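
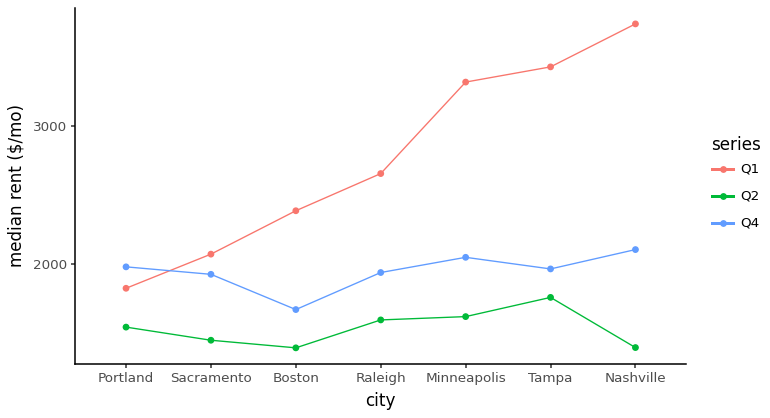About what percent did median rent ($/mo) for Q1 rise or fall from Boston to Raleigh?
Boston ≈ 2400, Raleigh ≈ 2600; (2600 − 2400) / 2400 ≈ +8.3%.

≈ +8.3%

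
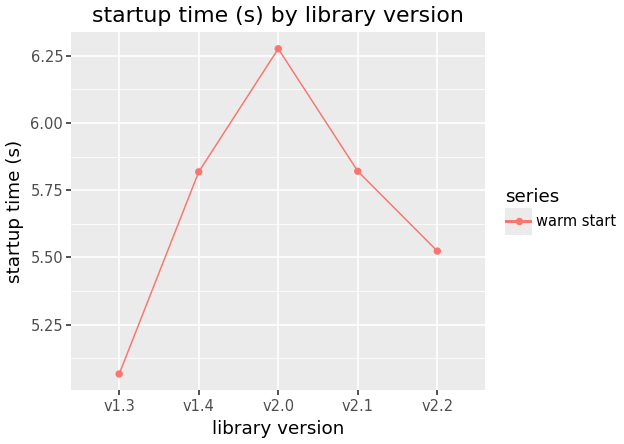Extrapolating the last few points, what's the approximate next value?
≈ 5.3

Last three: 6.2, 5.8, 5.6 → slope ≈ -0.3/step → next ≈ 5.3.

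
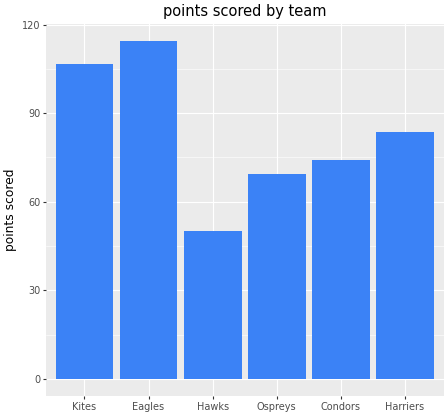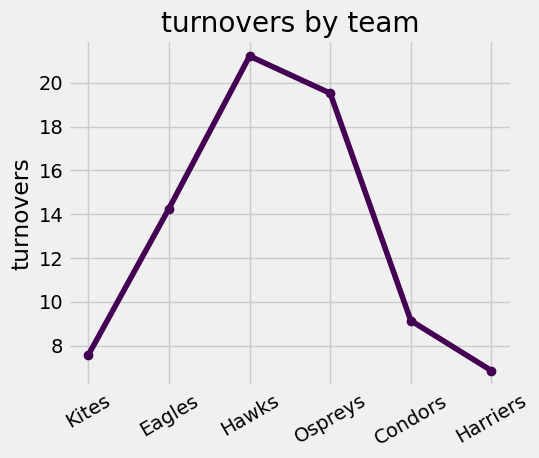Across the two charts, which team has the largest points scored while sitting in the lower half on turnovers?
Chart 2 median turnovers ≈ 12; below-median teams: Kites, Condors, Harriers. Among those, Kites has the highest points scored (≈ 100).

Kites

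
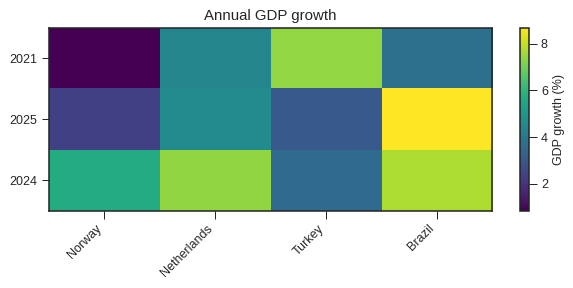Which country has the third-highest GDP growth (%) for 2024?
Norway

Top 4 for 2024: Brazil ≈ 8, Netherlands ≈ 7, Norway ≈ 6, Turkey ≈ 4.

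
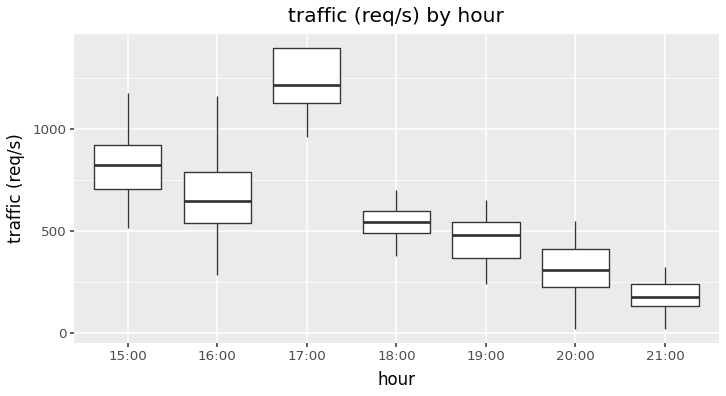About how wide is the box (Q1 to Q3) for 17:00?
Q3 ≈ 1400, Q1 ≈ 1100; IQR ≈ 300.

≈ 300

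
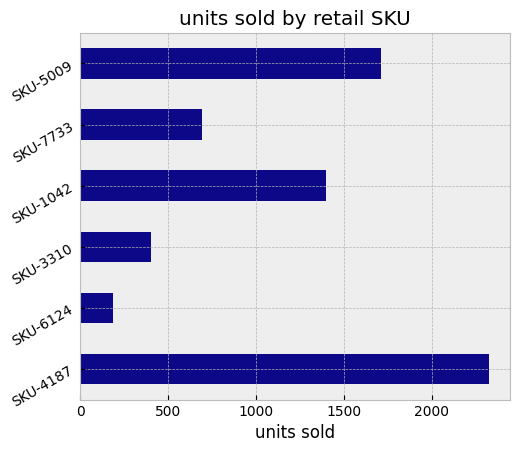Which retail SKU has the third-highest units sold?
SKU-1042

Top 4: SKU-4187 ≈ 2400, SKU-5009 ≈ 1800, SKU-1042 ≈ 1400, SKU-7733 ≈ 600.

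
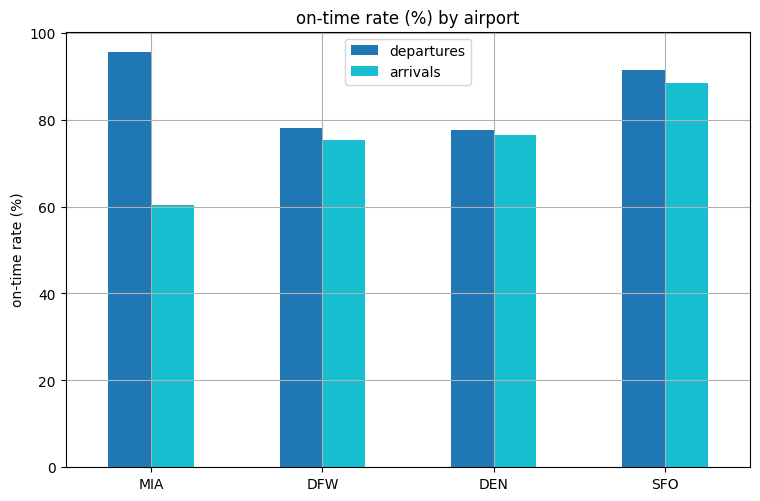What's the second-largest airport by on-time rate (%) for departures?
SFO

Top 3 for departures: MIA ≈ 100, SFO ≈ 90, DFW ≈ 80.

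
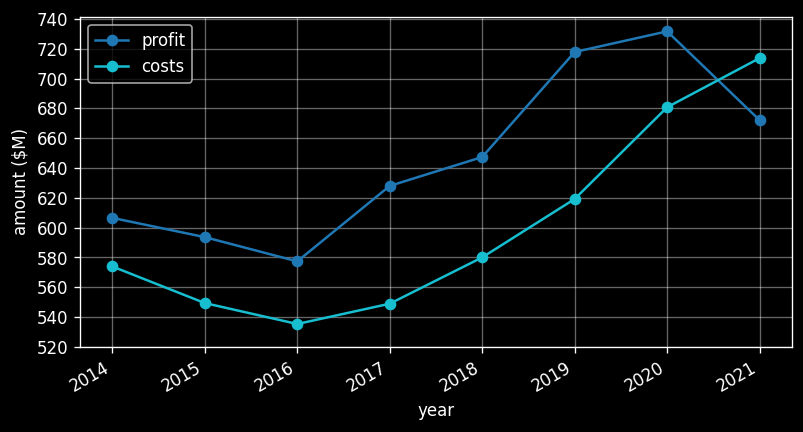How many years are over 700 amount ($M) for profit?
Above 700: 2019, 2020.

2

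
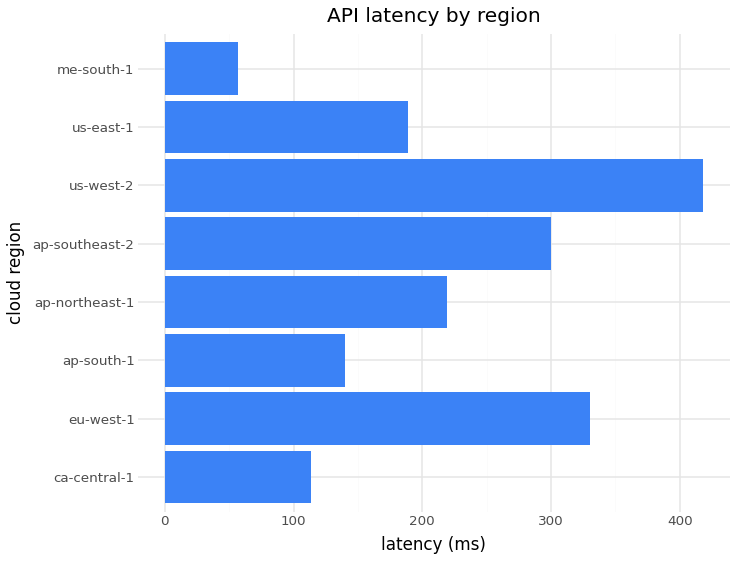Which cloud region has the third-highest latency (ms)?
Top 4: us-west-2 ≈ 400, eu-west-1 ≈ 350, ap-southeast-2 ≈ 300, ap-northeast-1 ≈ 200.

ap-southeast-2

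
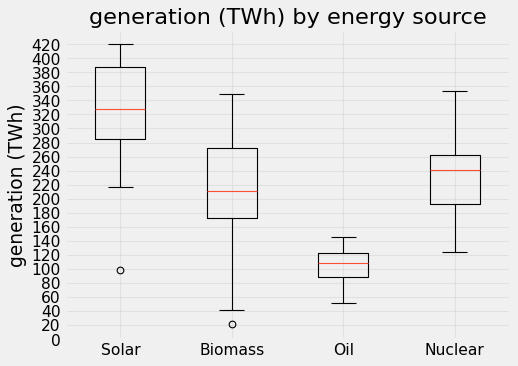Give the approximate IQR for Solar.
≈ 100

Q3 ≈ 380, Q1 ≈ 280; IQR ≈ 100.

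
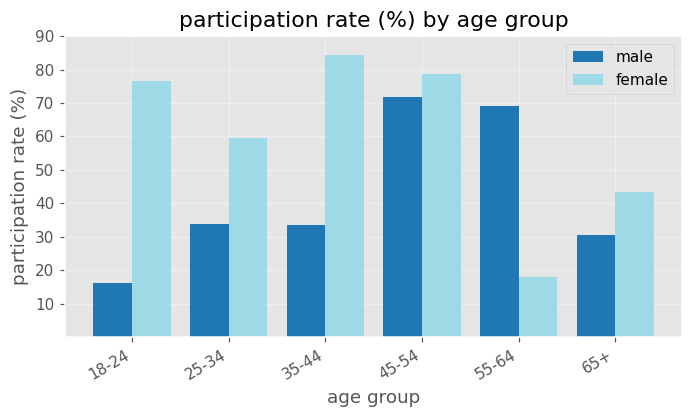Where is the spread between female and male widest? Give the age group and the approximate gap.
18-24, ≈ 60 %

18-24: female ≈ 80, male ≈ 20 → gap ≈ 60. Next-largest (55-64) is only ≈ 50.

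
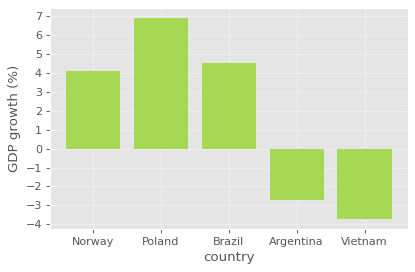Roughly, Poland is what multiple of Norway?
Poland ≈ 7, Norway ≈ 4; 7/4 ≈ 1.75.

≈ 1.75×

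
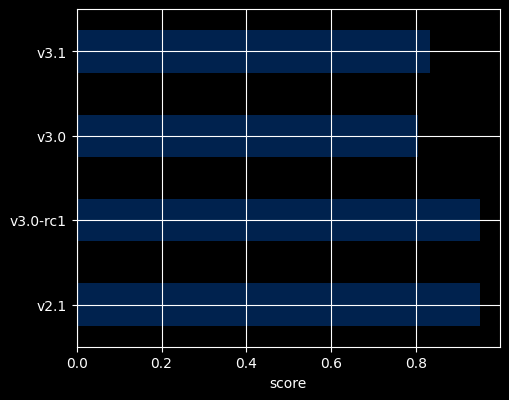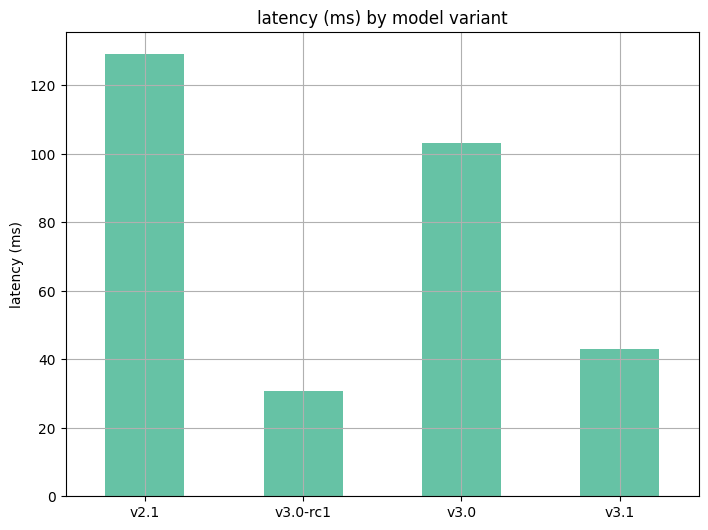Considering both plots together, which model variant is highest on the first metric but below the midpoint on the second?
v3.0-rc1

Chart 2 median latency (ms) ≈ 80; below-median model variants: v3.0-rc1, v3.1. Among those, v3.0-rc1 has the highest score (≈ 1).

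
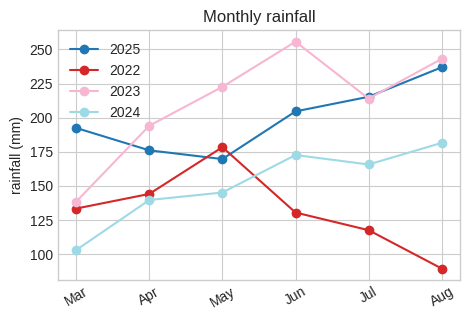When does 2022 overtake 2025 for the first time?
May

Apr: 2022 ≈ 140 vs 2025 ≈ 180 (not yet); May: 2022 ≈ 180 vs 2025 ≈ 160 (first crossover).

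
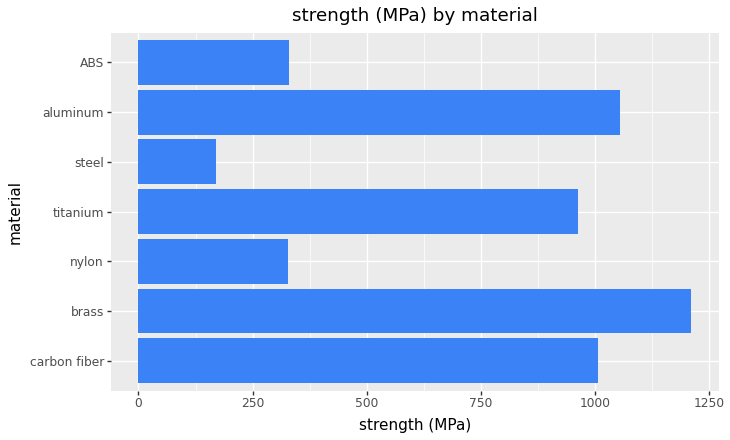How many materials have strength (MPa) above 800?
Above 800: carbon fiber, brass, titanium, aluminum.

4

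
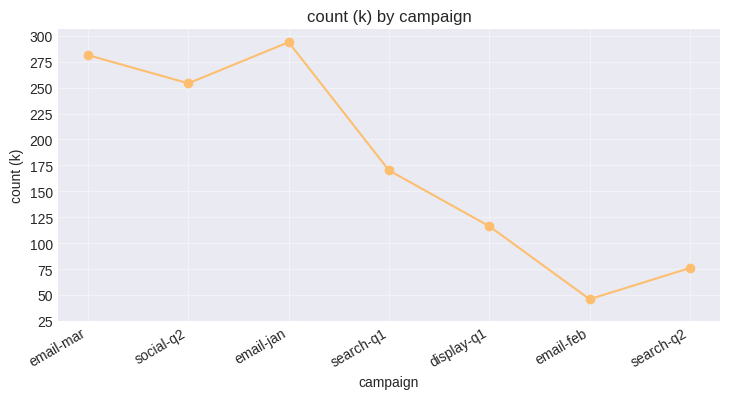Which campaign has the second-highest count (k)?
email-mar

Top 3: email-jan ≈ 300, email-mar ≈ 275, social-q2 ≈ 250.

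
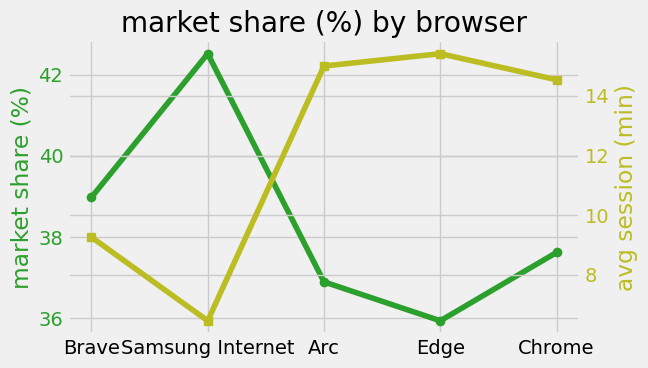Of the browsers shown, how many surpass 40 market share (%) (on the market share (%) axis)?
Above 40: Samsung Internet.

1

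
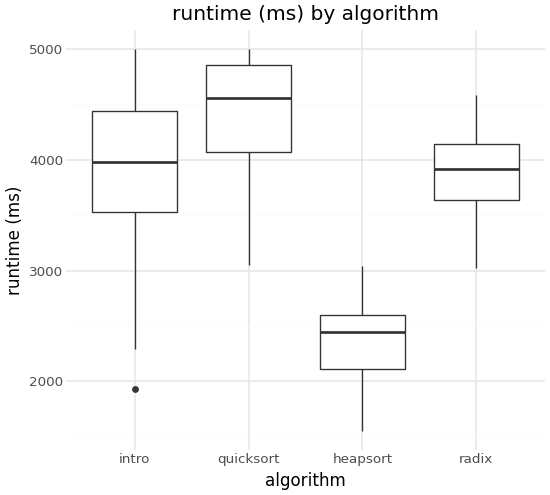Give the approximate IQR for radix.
Q3 ≈ 4200, Q1 ≈ 3600; IQR ≈ 600.

≈ 600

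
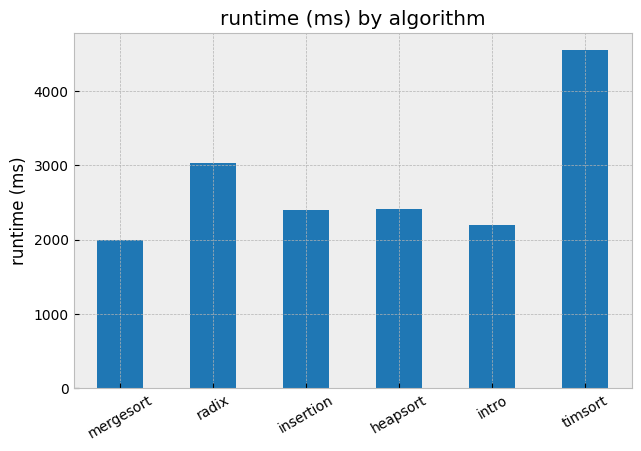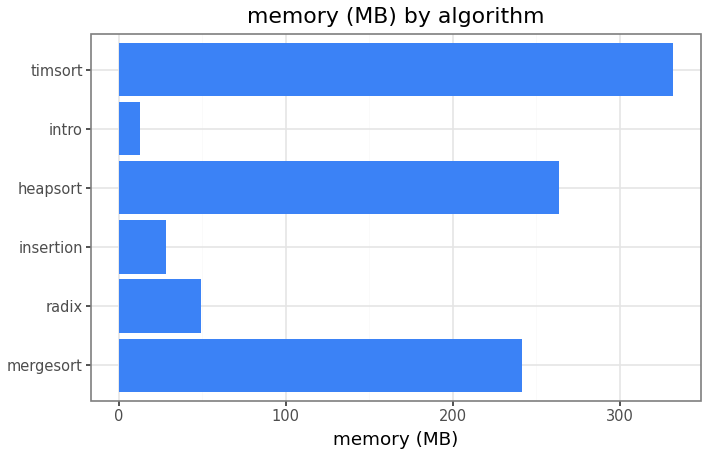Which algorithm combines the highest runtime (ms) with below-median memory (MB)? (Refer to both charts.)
radix

Chart 2 median memory (MB) ≈ 150; below-median algorithms: radix, insertion, intro. Among those, radix has the highest runtime (ms) (≈ 3000).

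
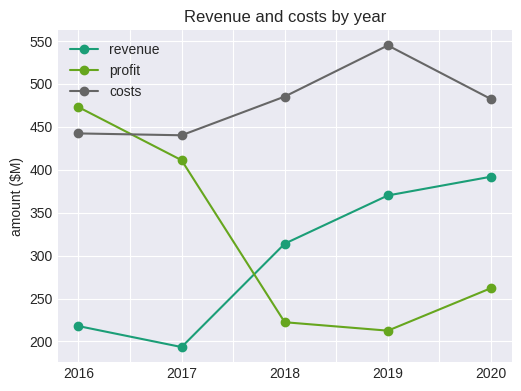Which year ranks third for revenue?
2018

Top 4 for revenue: 2020 ≈ 400, 2019 ≈ 350, 2018 ≈ 300, 2016 ≈ 200.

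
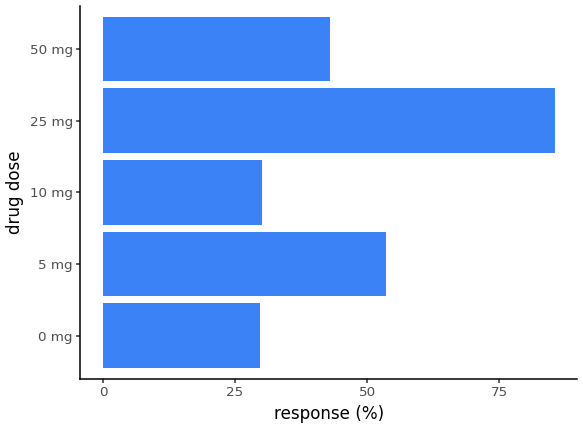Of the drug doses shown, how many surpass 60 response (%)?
1

Above 60: 25 mg.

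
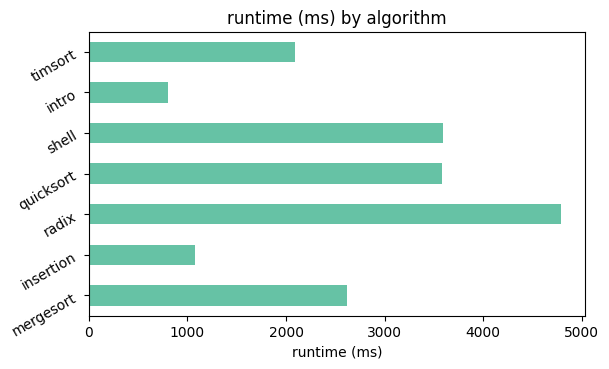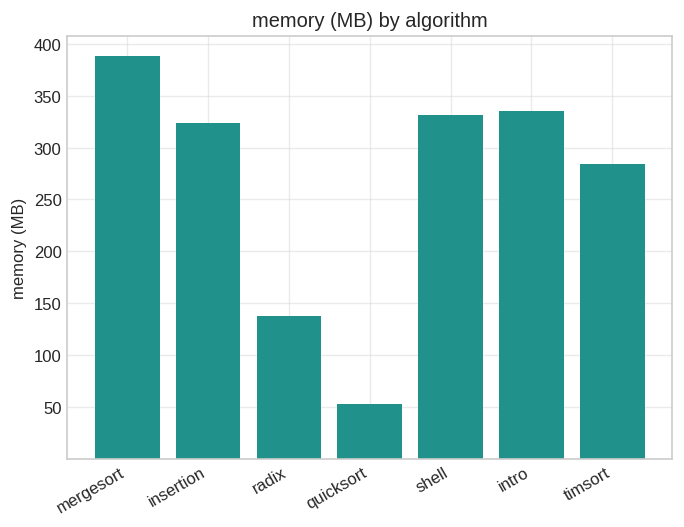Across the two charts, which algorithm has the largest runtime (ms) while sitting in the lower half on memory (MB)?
Chart 2 median memory (MB) ≈ 300; below-median algorithms: radix, quicksort, timsort. Among those, radix has the highest runtime (ms) (≈ 5000).

radix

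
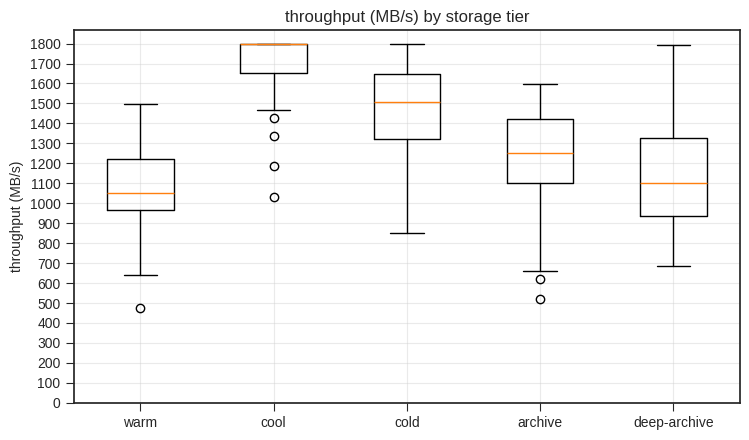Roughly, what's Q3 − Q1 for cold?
≈ 300

Q3 ≈ 1600, Q1 ≈ 1300; IQR ≈ 300.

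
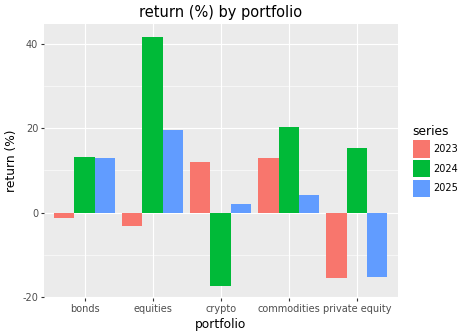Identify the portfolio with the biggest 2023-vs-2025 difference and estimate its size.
equities: 2023 ≈ -5, 2025 ≈ 20 → gap ≈ 25. Next-largest (bonds) is only ≈ 15.

equities, ≈ 25 %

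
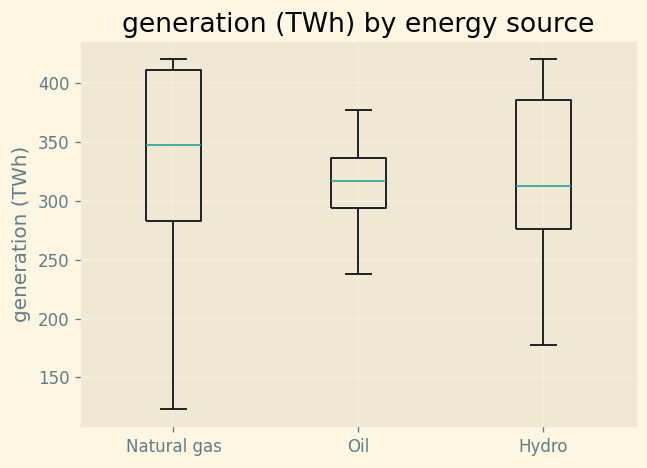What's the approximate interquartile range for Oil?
≈ 40

Q3 ≈ 335, Q1 ≈ 295; IQR ≈ 40.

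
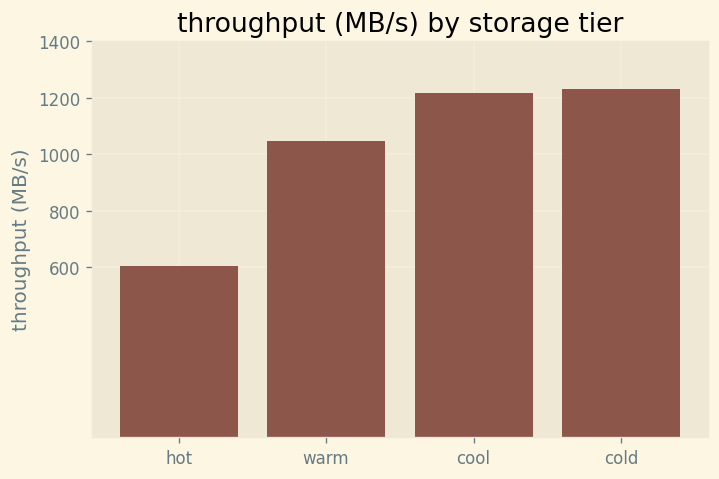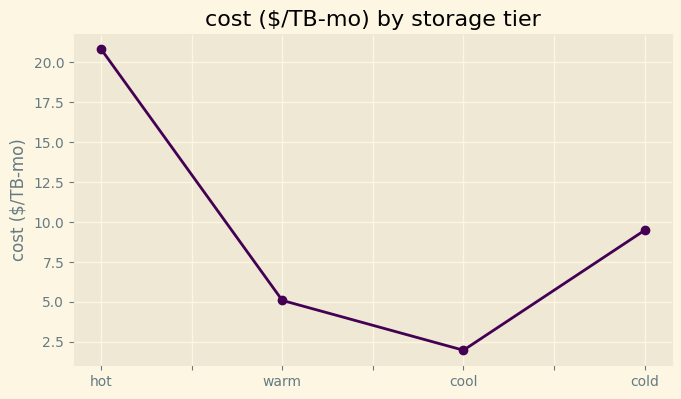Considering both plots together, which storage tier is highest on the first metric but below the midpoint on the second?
cool

Chart 2 median cost ($/TB-mo) ≈ 8; below-median storage tiers: warm, cool. Among those, cool has the highest throughput (MB/s) (≈ 1200).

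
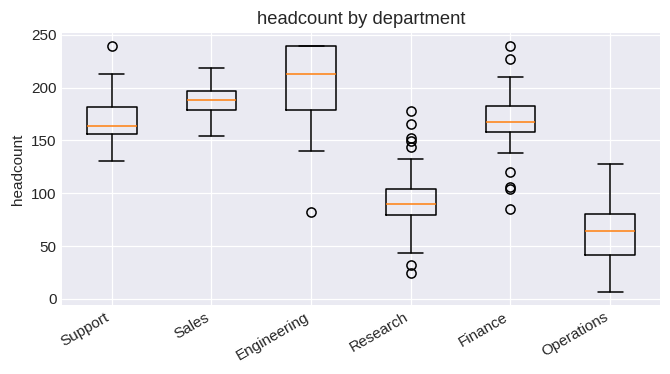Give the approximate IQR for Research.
≈ 20

Q3 ≈ 100, Q1 ≈ 80; IQR ≈ 20.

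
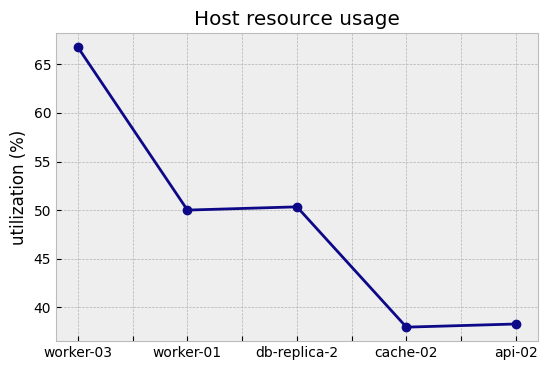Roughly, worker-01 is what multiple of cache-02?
≈ 1.25×

worker-01 ≈ 50, cache-02 ≈ 40; 50/40 ≈ 1.25.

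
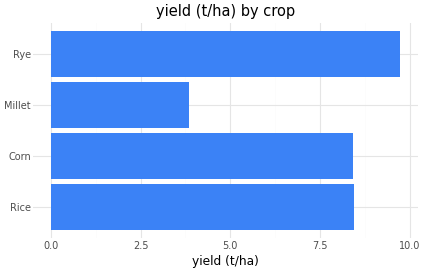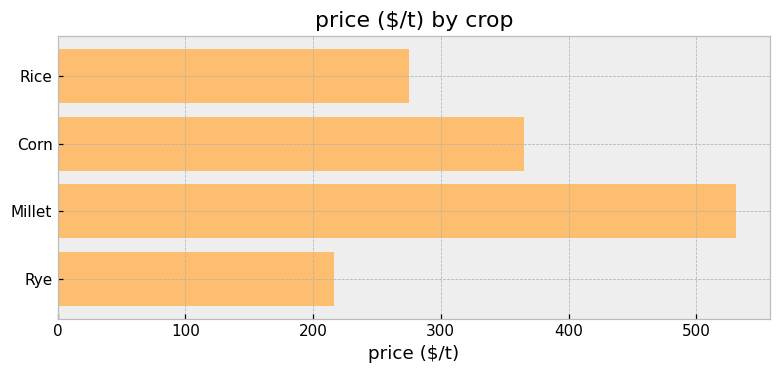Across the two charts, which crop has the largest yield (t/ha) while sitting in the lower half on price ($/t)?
Chart 2 median price ($/t) ≈ 300; below-median crops: Rice, Rye. Among those, Rye has the highest yield (t/ha) (≈ 10).

Rye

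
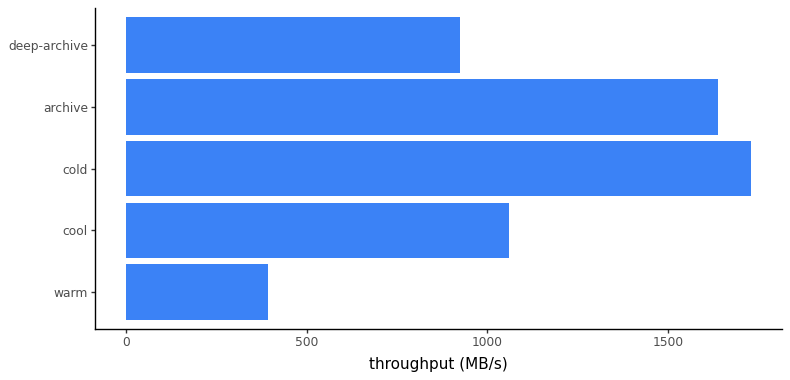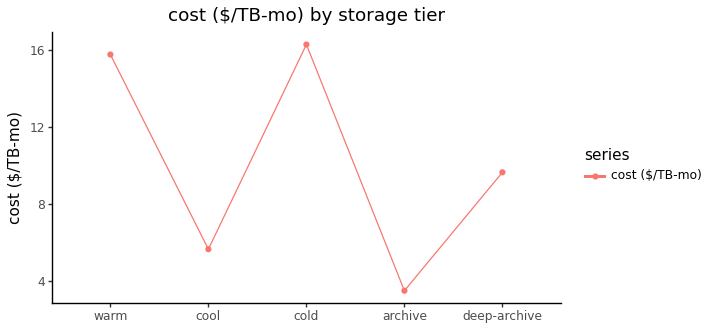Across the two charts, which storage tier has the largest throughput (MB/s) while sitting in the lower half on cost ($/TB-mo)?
archive

Chart 2 median cost ($/TB-mo) ≈ 10; below-median storage tiers: cool, archive. Among those, archive has the highest throughput (MB/s) (≈ 1600).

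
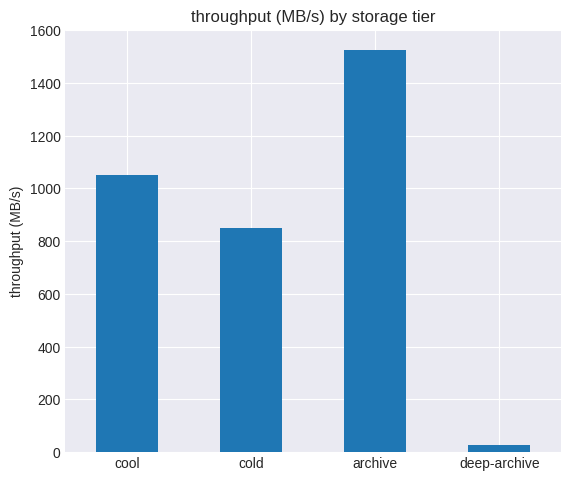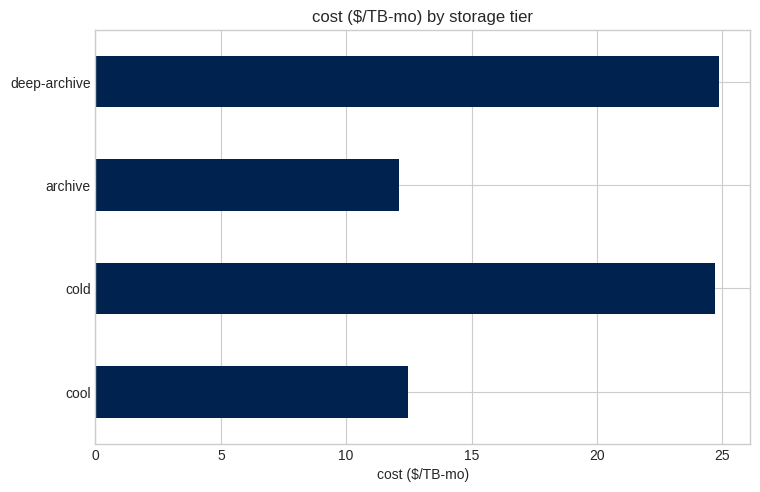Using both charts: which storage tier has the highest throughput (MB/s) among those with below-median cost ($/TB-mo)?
archive

Chart 2 median cost ($/TB-mo) ≈ 20; below-median storage tiers: cool, archive. Among those, archive has the highest throughput (MB/s) (≈ 1600).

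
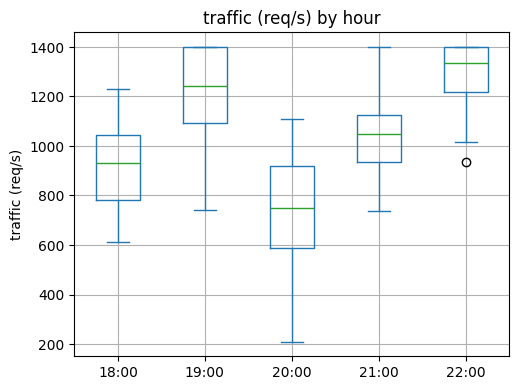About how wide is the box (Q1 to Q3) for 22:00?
Q3 ≈ 1400, Q1 ≈ 1200; IQR ≈ 200.

≈ 200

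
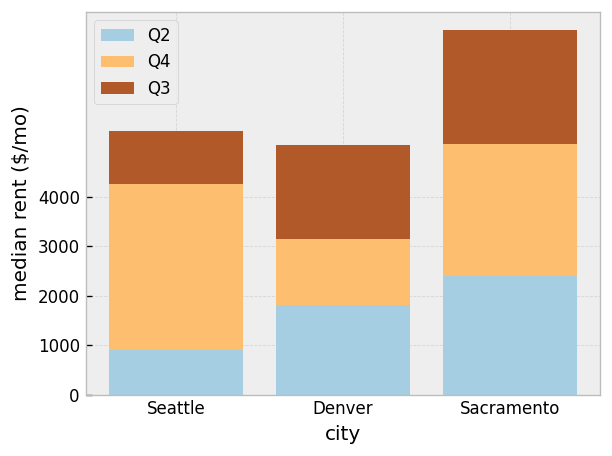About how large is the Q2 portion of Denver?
≈ 2000

Q2 top ≈ 2000, bottom ≈ 0; segment ≈ 2000.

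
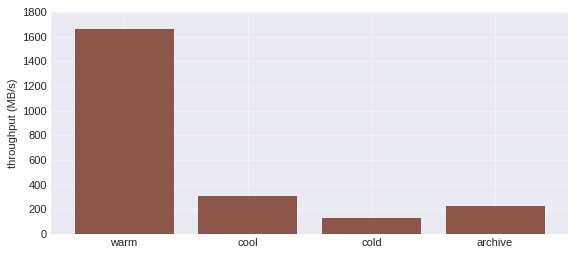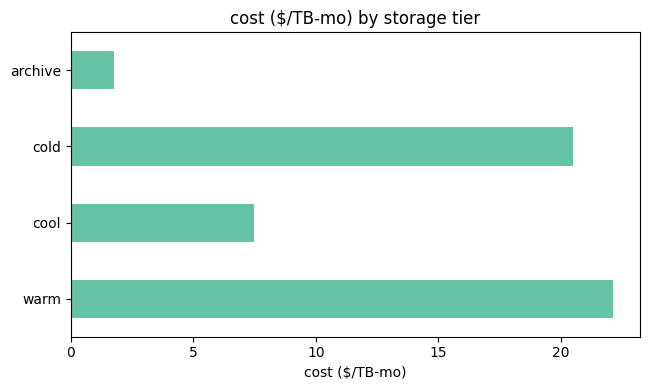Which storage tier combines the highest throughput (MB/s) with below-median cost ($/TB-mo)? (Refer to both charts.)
cool

Chart 2 median cost ($/TB-mo) ≈ 15; below-median storage tiers: cool, archive. Among those, cool has the highest throughput (MB/s) (≈ 400).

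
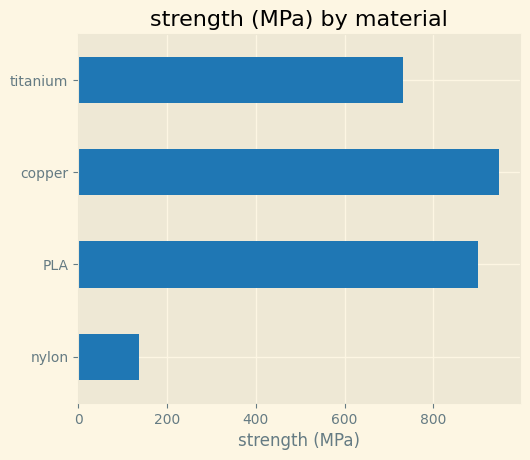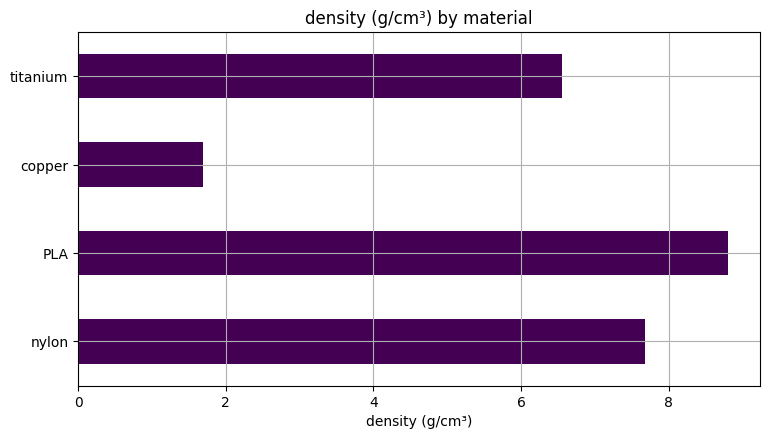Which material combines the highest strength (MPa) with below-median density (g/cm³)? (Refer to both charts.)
Chart 2 median density (g/cm³) ≈ 7; below-median materials: copper, titanium. Among those, copper has the highest strength (MPa) (≈ 900).

copper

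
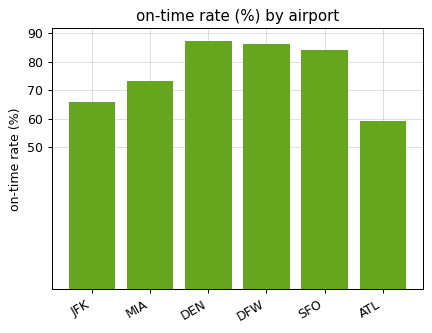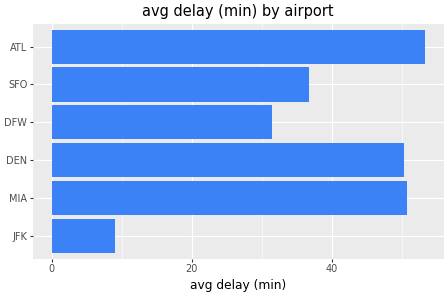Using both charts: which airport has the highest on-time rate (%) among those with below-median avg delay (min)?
Chart 2 median avg delay (min) ≈ 45; below-median airports: JFK, DFW, SFO. Among those, DFW has the highest on-time rate (%) (≈ 90).

DFW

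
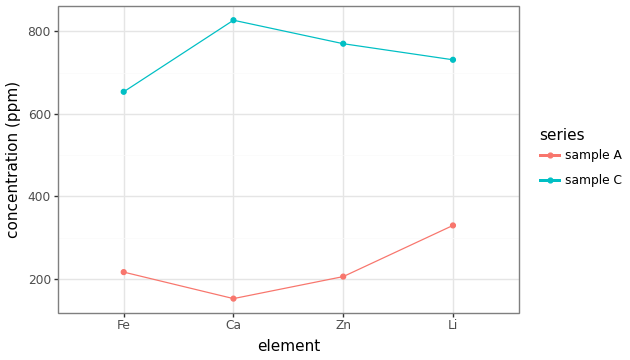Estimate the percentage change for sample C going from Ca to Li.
Ca ≈ 800, Li ≈ 700; (700 − 800) / 800 ≈ -12.5%.

≈ -12.5%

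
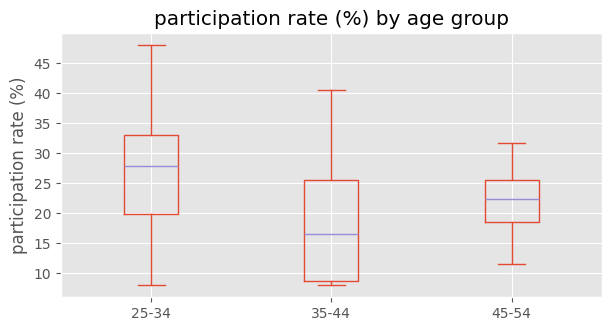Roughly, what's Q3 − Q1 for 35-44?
Q3 ≈ 26, Q1 ≈ 8; IQR ≈ 18.

≈ 18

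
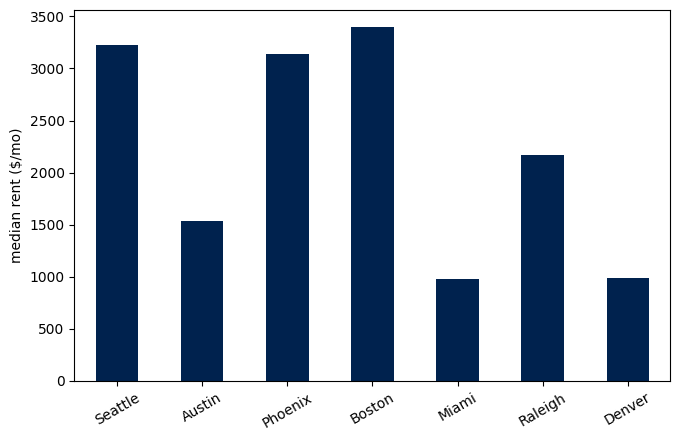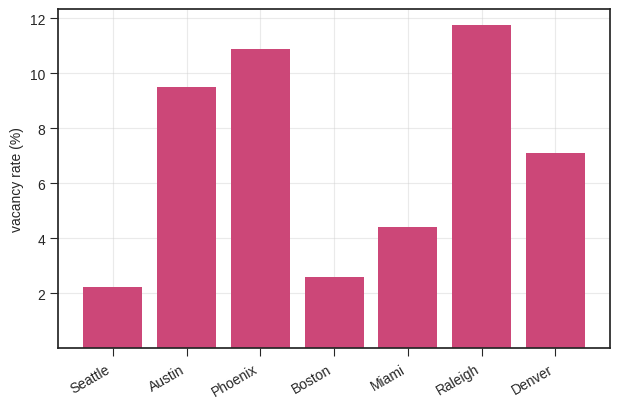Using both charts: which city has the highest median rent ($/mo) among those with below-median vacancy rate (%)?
Chart 2 median vacancy rate (%) ≈ 8; below-median cities: Seattle, Boston, Miami. Among those, Boston has the highest median rent ($/mo) (≈ 3500).

Boston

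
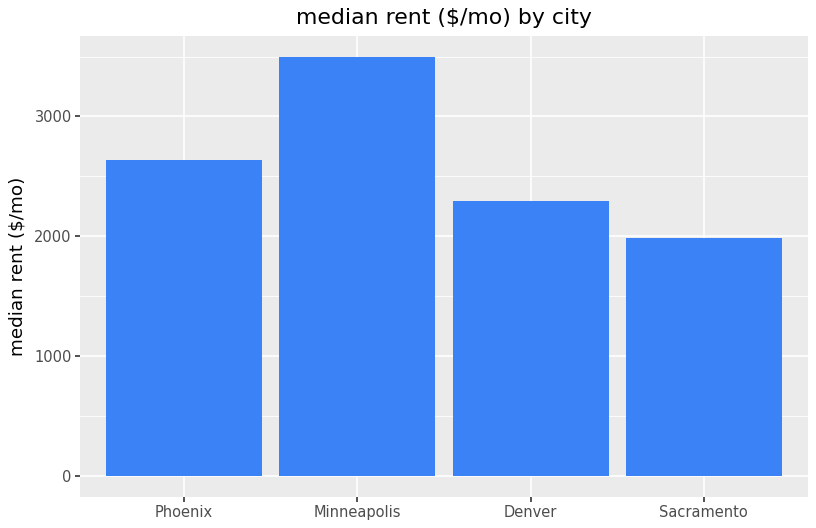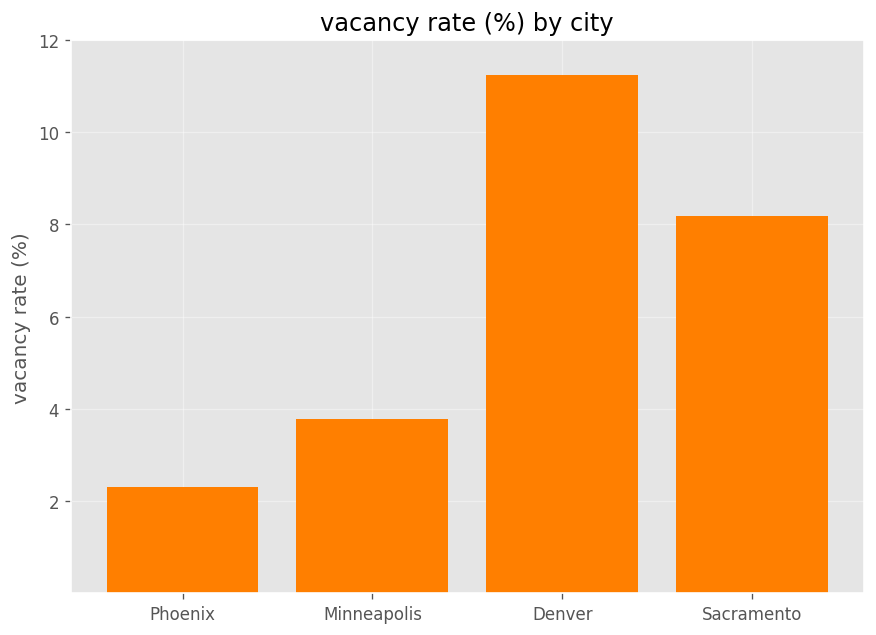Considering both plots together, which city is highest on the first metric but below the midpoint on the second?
Chart 2 median vacancy rate (%) ≈ 6; below-median cities: Phoenix, Minneapolis. Among those, Minneapolis has the highest median rent ($/mo) (≈ 3500).

Minneapolis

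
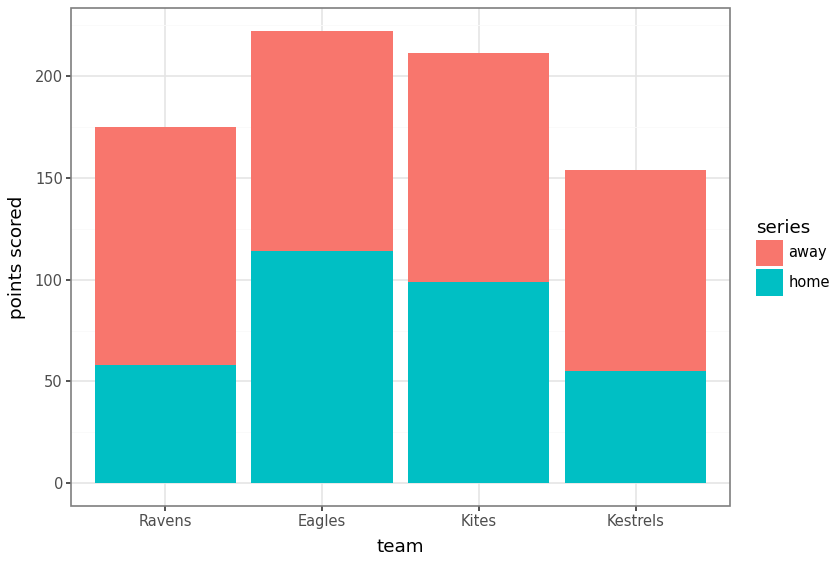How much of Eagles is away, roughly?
≈ 100

away top ≈ 220, bottom ≈ 120; segment ≈ 100.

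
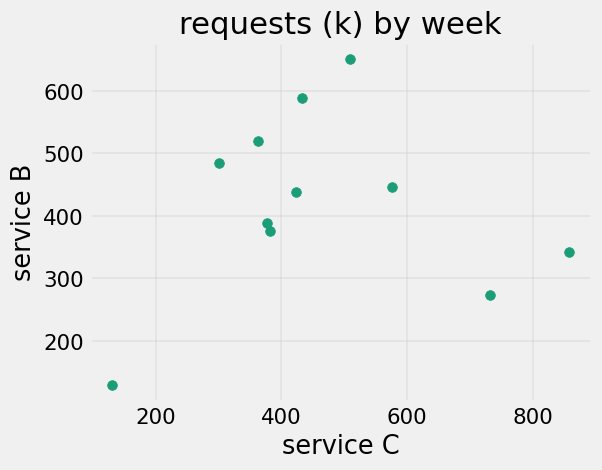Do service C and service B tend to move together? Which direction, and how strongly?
no clear correlation

Points are roughly uncorrelated; weak (|r| ≈ 0.1).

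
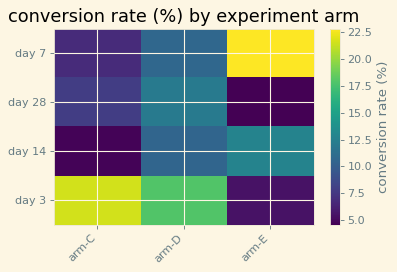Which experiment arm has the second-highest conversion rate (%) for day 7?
Top 3 for day 7: arm-E ≈ 22, arm-D ≈ 10, arm-C ≈ 6.

arm-D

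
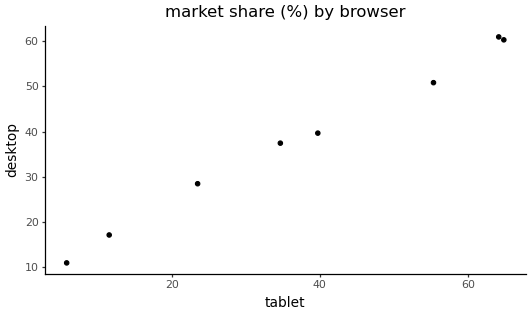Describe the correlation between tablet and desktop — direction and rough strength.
Points are positively correlated; strong (|r| ≈ 1.0).

positive, strong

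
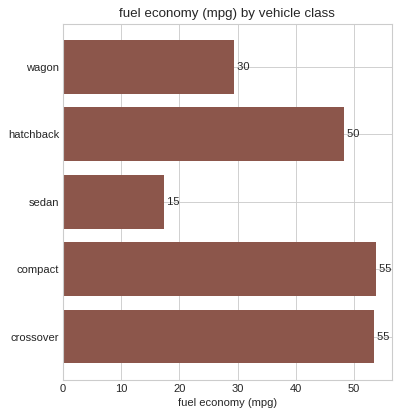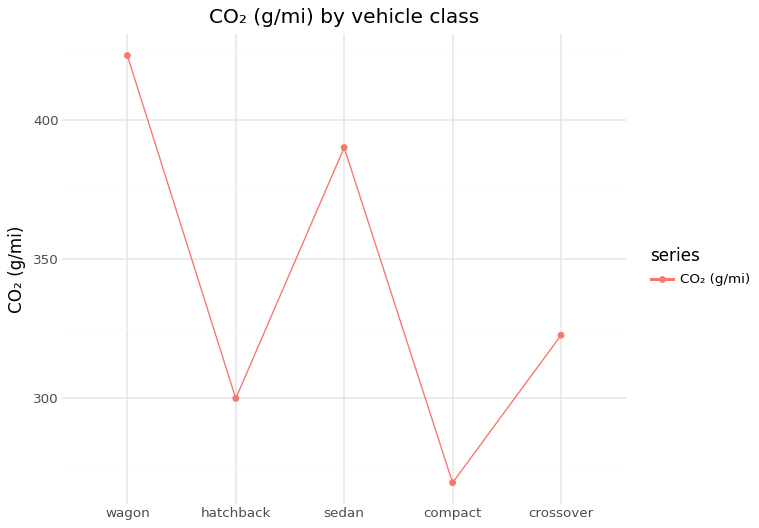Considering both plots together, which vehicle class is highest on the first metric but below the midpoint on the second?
compact

Chart 2 median CO₂ (g/mi) ≈ 300; below-median vehicle classes: hatchback, compact. Among those, compact has the highest fuel economy (mpg) (≈ 55).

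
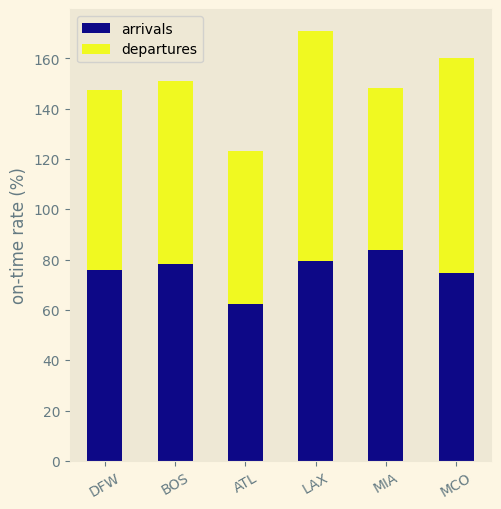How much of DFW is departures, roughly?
departures top ≈ 140, bottom ≈ 80; segment ≈ 60.

≈ 60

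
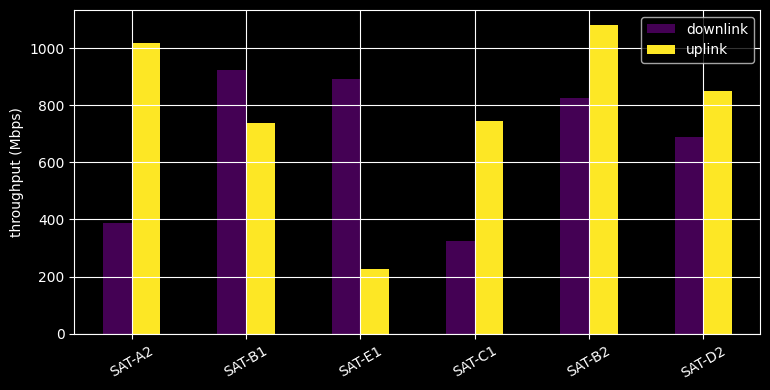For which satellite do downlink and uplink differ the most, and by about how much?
SAT-E1, ≈ 700 Mbps

SAT-E1: downlink ≈ 900, uplink ≈ 200 → gap ≈ 700. Next-largest (SAT-A2) is only ≈ 600.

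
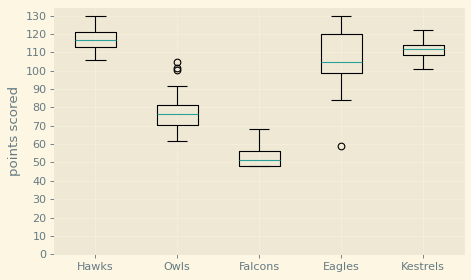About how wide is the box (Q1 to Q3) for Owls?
≈ 10

Q3 ≈ 80, Q1 ≈ 70; IQR ≈ 10.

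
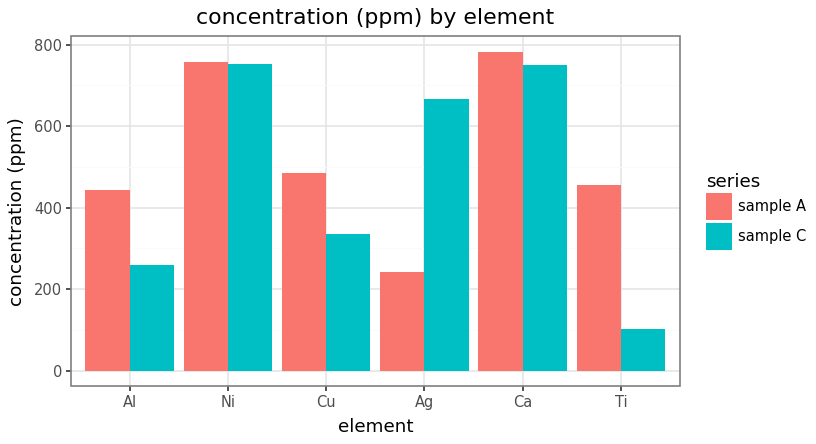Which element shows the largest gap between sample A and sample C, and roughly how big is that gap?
Ag: sample A ≈ 200, sample C ≈ 700 → gap ≈ 500. Next-largest (Ti) is only ≈ 400.

Ag, ≈ 500 ppm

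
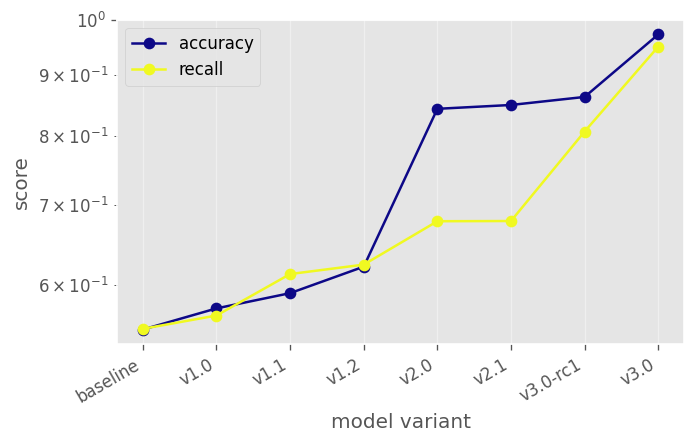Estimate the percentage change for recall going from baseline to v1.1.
≈ +9.1%

baseline ≈ 0.55, v1.1 ≈ 0.60; (0.60 − 0.55) / 0.55 ≈ +9.1%.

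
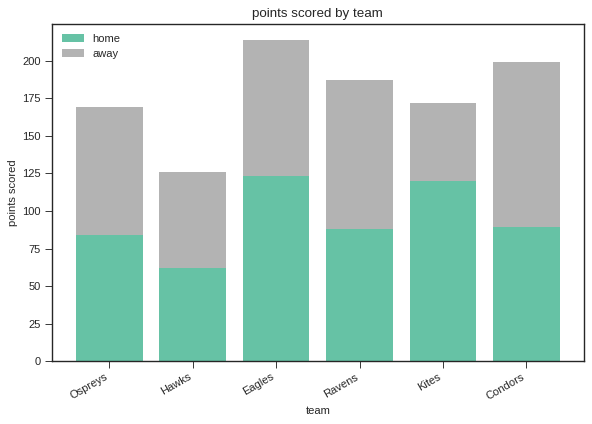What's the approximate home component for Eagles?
home top ≈ 120, bottom ≈ 0; segment ≈ 120.

≈ 120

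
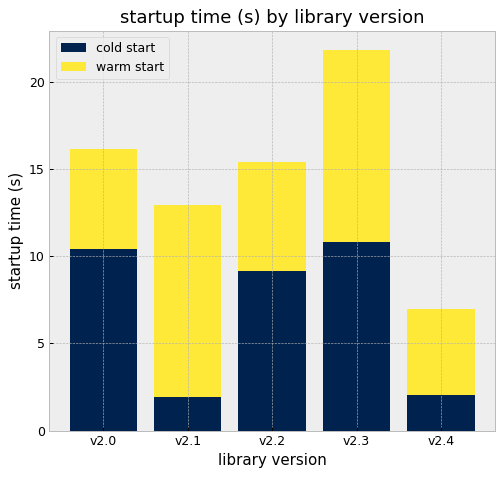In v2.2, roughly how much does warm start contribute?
warm start top ≈ 16, bottom ≈ 10; segment ≈ 6.

≈ 6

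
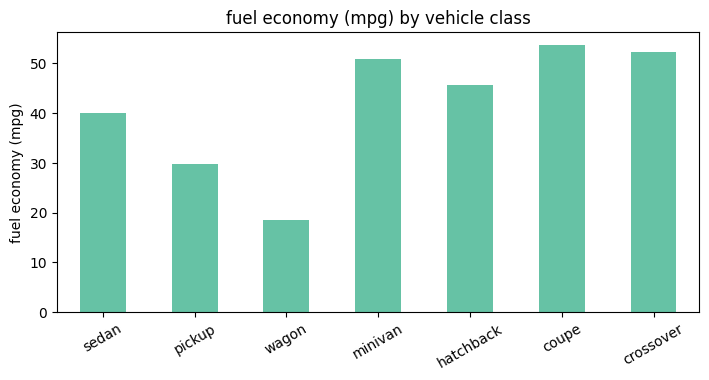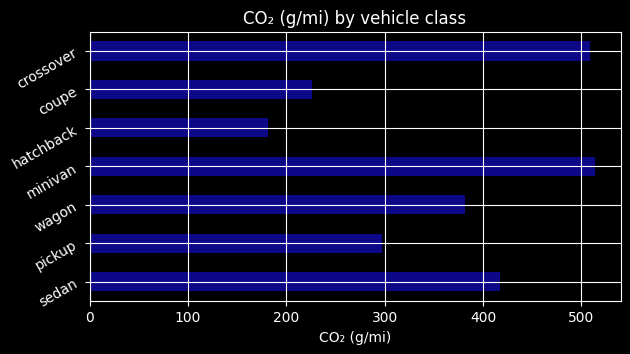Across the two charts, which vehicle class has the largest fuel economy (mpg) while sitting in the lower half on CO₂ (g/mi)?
coupe

Chart 2 median CO₂ (g/mi) ≈ 400; below-median vehicle classes: pickup, hatchback, coupe. Among those, coupe has the highest fuel economy (mpg) (≈ 55).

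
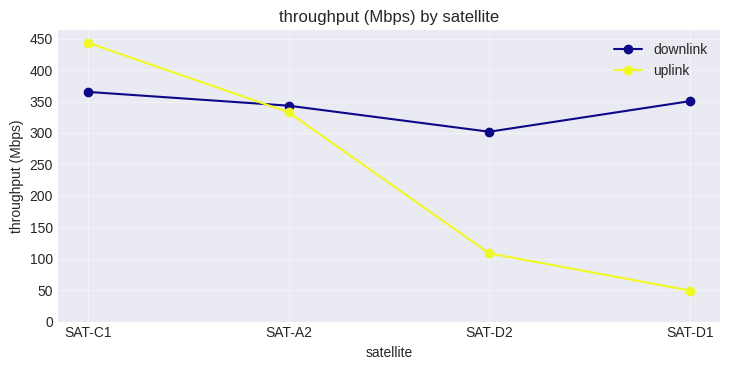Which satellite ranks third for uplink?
SAT-D2

Top 4 for uplink: SAT-C1 ≈ 450, SAT-A2 ≈ 350, SAT-D2 ≈ 100, SAT-D1 ≈ 50.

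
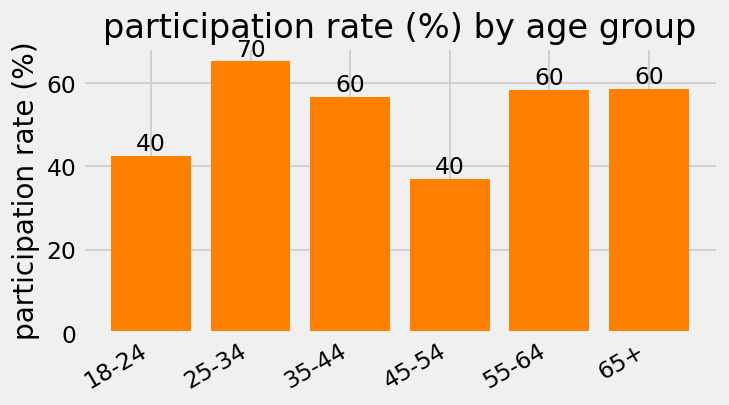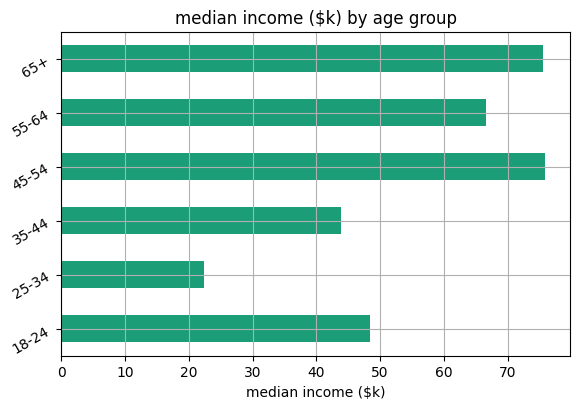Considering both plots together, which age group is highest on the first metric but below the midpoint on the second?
25-34

Chart 2 median median income ($k) ≈ 60; below-median age groups: 18-24, 25-34, 35-44. Among those, 25-34 has the highest participation rate (%) (≈ 70).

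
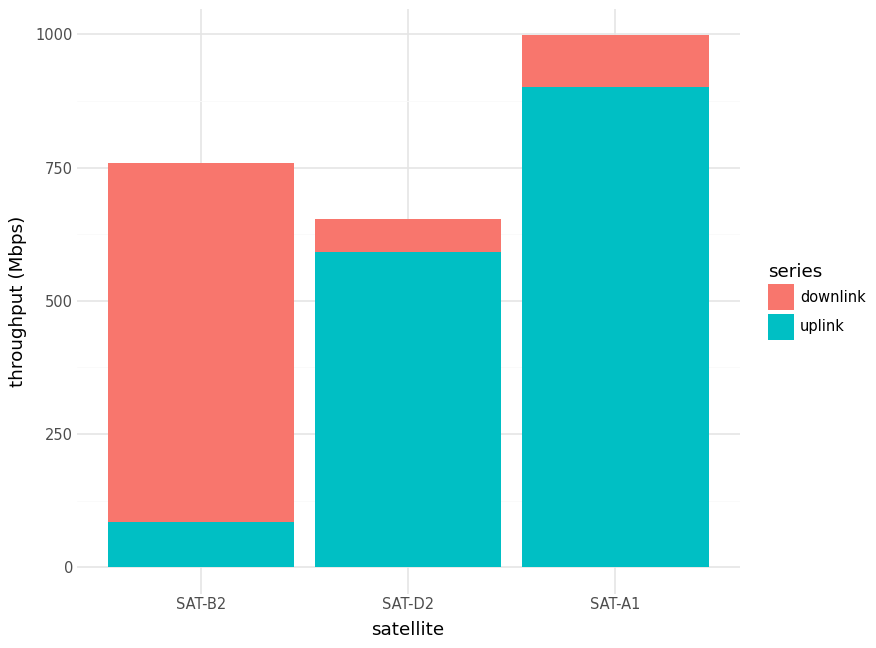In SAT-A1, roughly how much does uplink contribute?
uplink top ≈ 900, bottom ≈ 0; segment ≈ 900.

≈ 900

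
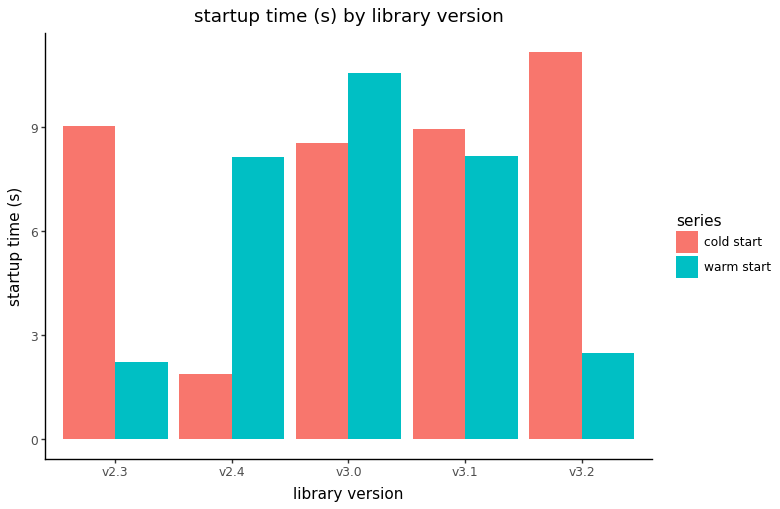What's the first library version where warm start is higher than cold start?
v2.4

v2.3: warm start ≈ 2 vs cold start ≈ 9 (not yet); v2.4: warm start ≈ 8 vs cold start ≈ 2 (first crossover).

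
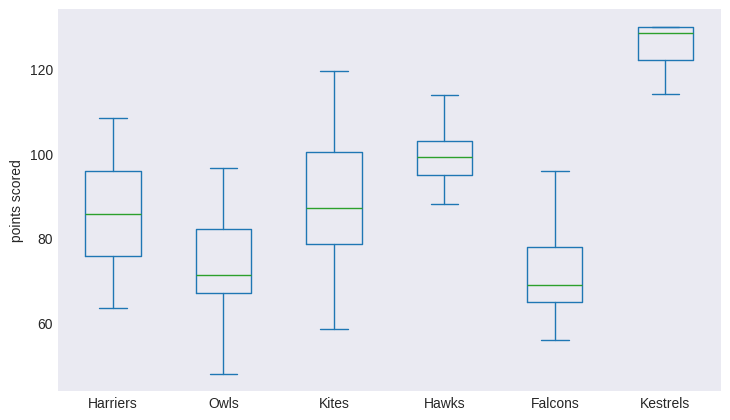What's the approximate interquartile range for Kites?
Q3 ≈ 100, Q1 ≈ 80; IQR ≈ 20.

≈ 20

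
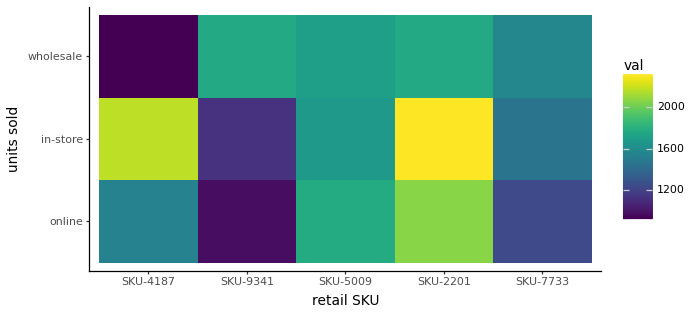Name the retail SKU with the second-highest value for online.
Top 3 for online: SKU-2201 ≈ 2000, SKU-5009 ≈ 1800, SKU-4187 ≈ 1600.

SKU-5009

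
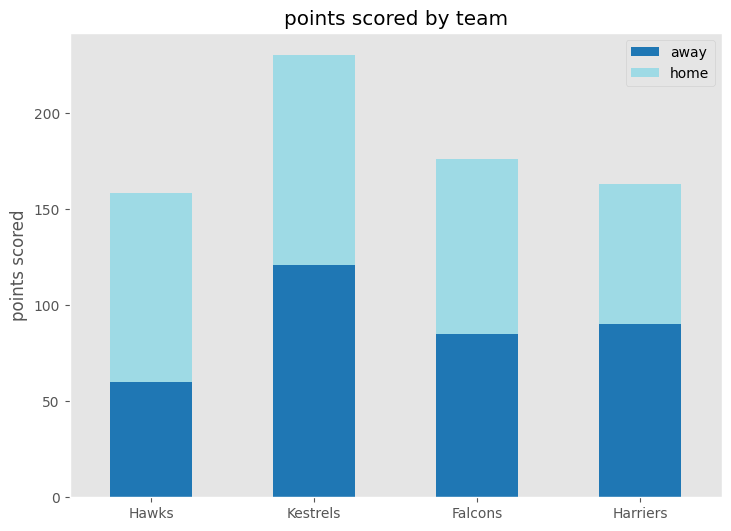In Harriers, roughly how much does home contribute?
home top ≈ 160, bottom ≈ 80; segment ≈ 80.

≈ 80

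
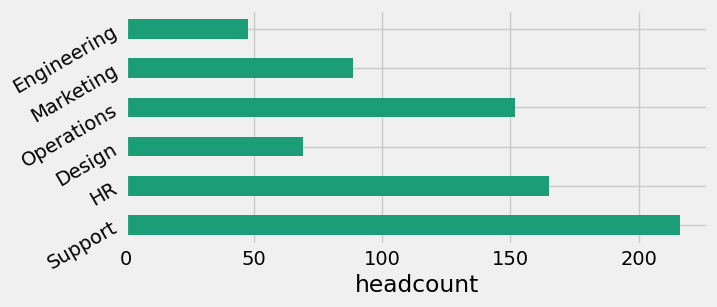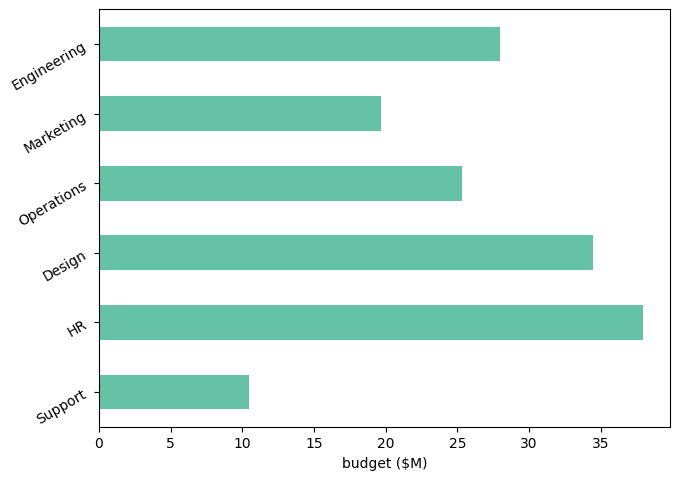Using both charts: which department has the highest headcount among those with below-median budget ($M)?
Chart 2 median budget ($M) ≈ 25; below-median departments: Support, Operations, Marketing. Among those, Support has the highest headcount (≈ 220).

Support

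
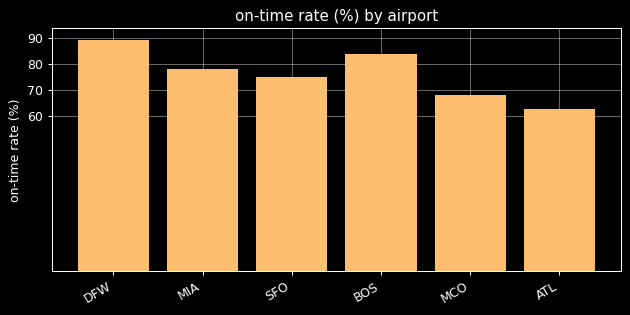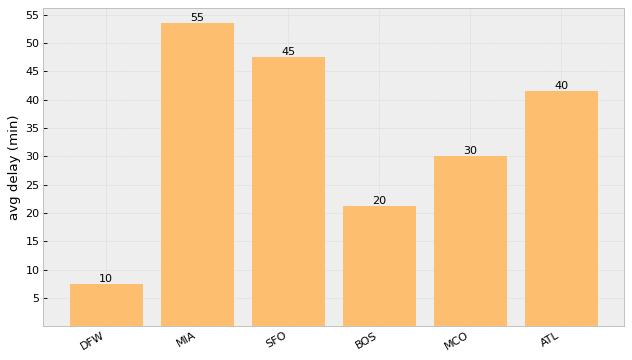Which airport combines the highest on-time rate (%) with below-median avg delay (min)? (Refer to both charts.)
Chart 2 median avg delay (min) ≈ 35; below-median airports: DFW, BOS, MCO. Among those, DFW has the highest on-time rate (%) (≈ 90).

DFW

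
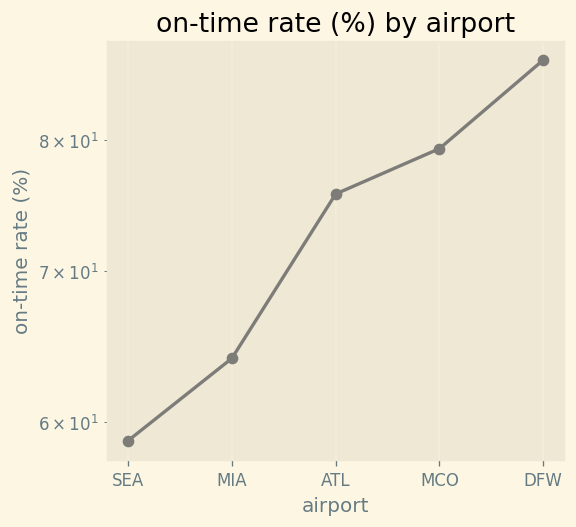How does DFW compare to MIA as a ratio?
DFW ≈ 85, MIA ≈ 65; 85/65 ≈ 1.31.

≈ 1.31×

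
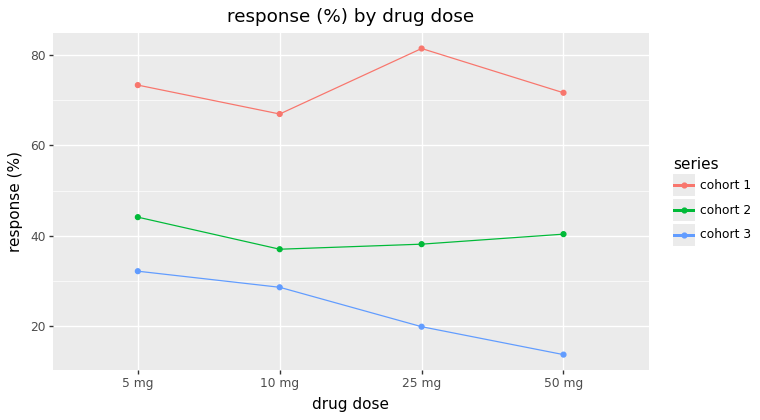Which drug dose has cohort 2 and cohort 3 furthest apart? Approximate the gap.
50 mg, ≈ 30 %

50 mg: cohort 2 ≈ 40, cohort 3 ≈ 10 → gap ≈ 30. Next-largest (25 mg) is only ≈ 20.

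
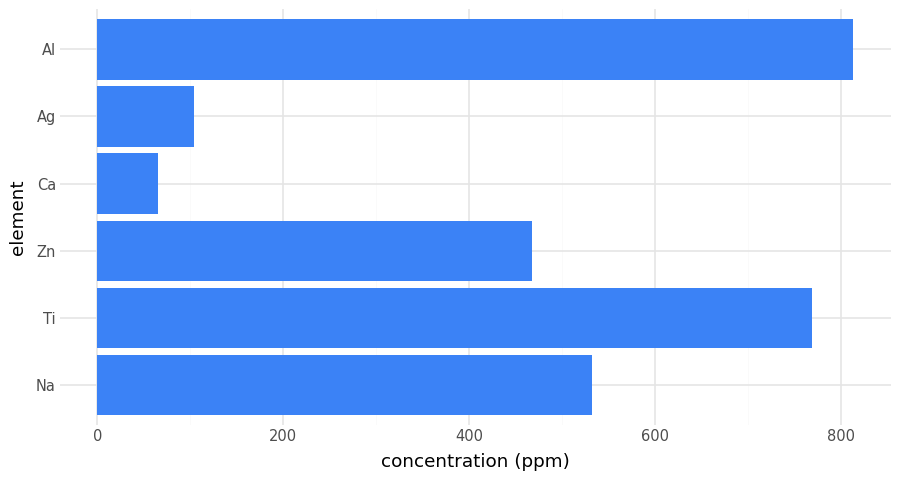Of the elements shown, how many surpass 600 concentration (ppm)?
Above 600: Ti, Al.

2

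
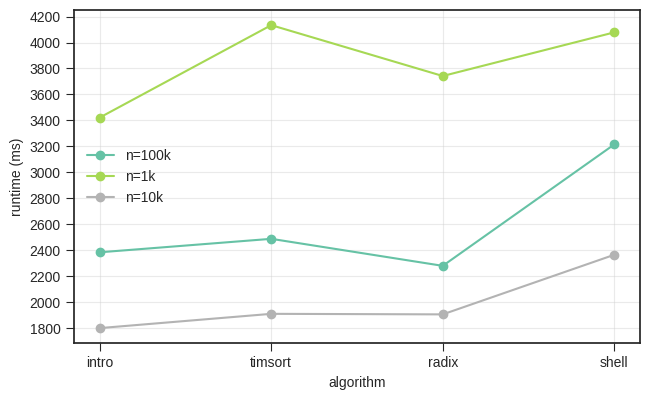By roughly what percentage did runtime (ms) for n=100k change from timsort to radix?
≈ -8.3%

timsort ≈ 2400, radix ≈ 2200; (2200 − 2400) / 2400 ≈ -8.3%.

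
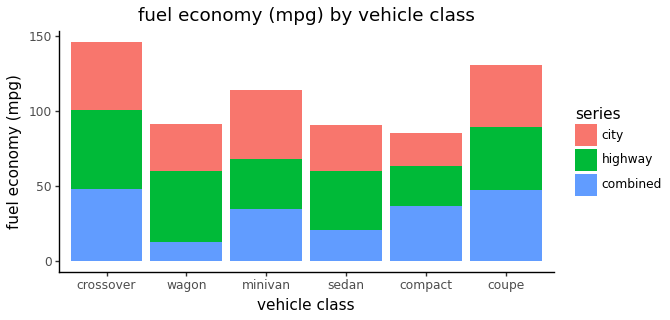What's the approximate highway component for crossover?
highway top ≈ 100, bottom ≈ 40; segment ≈ 60.

≈ 60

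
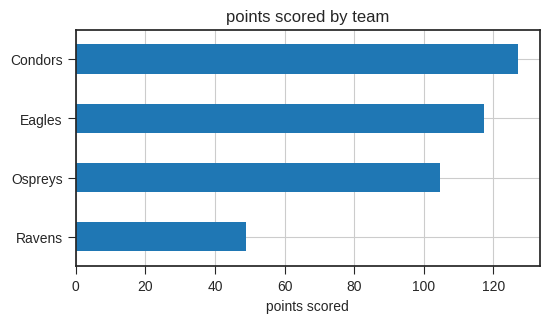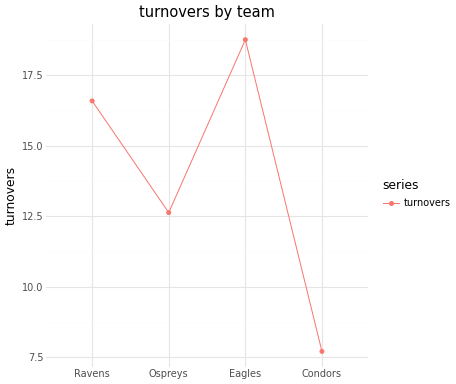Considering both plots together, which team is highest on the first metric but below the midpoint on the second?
Chart 2 median turnovers ≈ 14; below-median teams: Ospreys, Condors. Among those, Condors has the highest points scored (≈ 120).

Condors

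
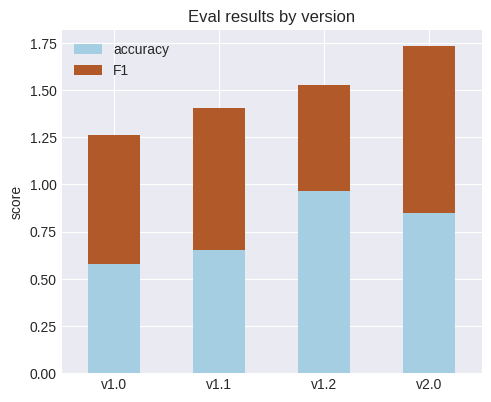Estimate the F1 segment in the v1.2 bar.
F1 top ≈ 1.6, bottom ≈ 1.0; segment ≈ 0.6.

≈ 0.6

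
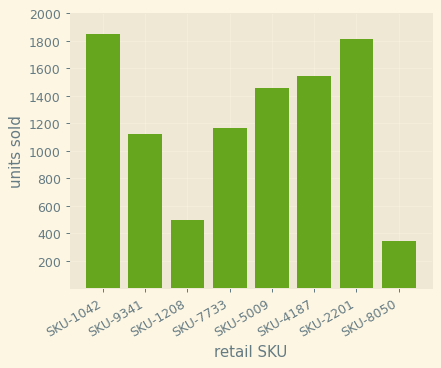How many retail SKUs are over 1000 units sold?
Above 1000: SKU-1042, SKU-9341, SKU-7733, SKU-5009, SKU-4187, SKU-2201.

6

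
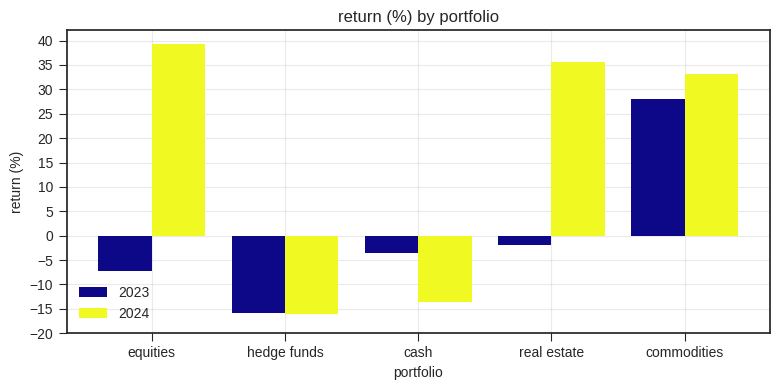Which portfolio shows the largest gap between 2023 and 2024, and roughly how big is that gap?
equities, ≈ 45 %

equities: 2023 ≈ -5, 2024 ≈ 40 → gap ≈ 45. Next-largest (real estate) is only ≈ 35.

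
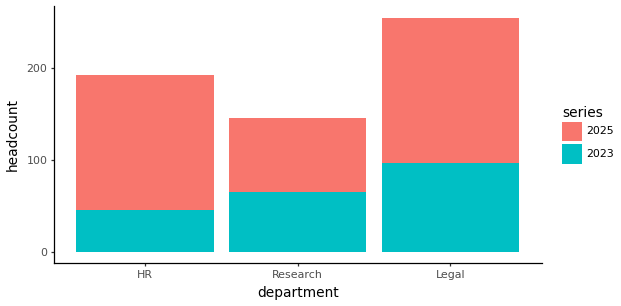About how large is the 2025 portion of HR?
2025 top ≈ 200, bottom ≈ 50; segment ≈ 150.

≈ 150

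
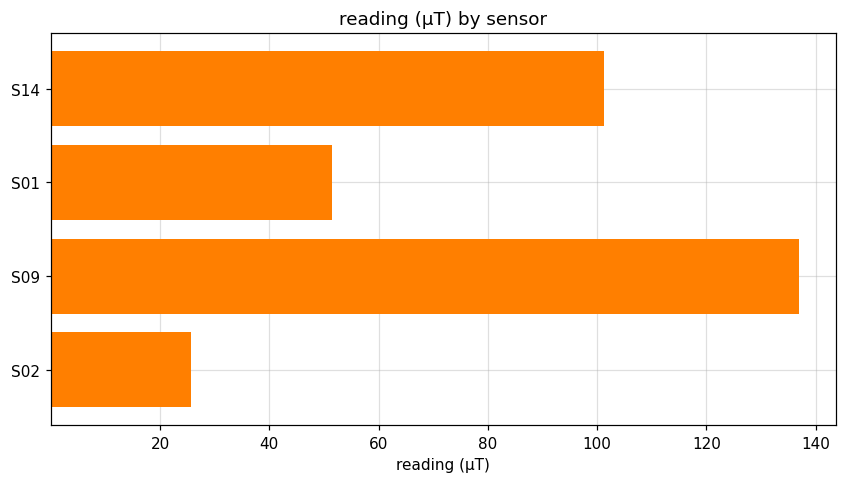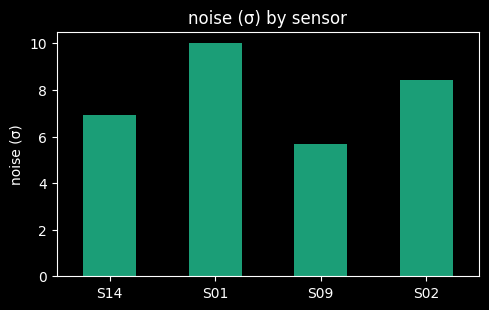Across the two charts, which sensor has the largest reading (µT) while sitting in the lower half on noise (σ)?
Chart 2 median noise (σ) ≈ 8; below-median sensors: S14, S09. Among those, S09 has the highest reading (µT) (≈ 140).

S09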